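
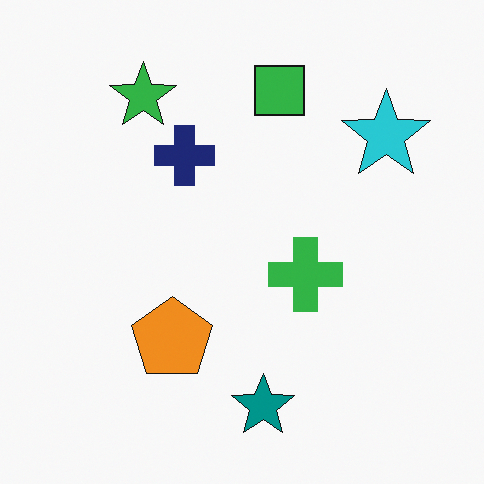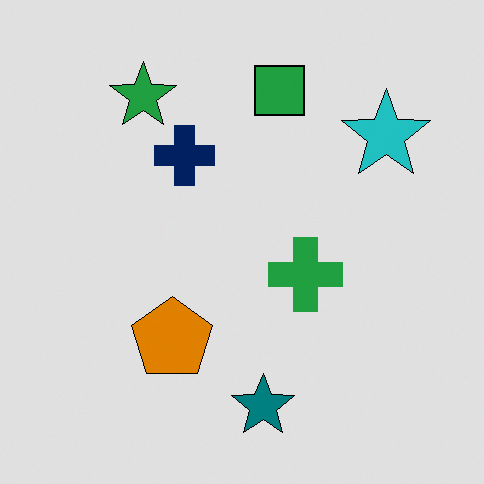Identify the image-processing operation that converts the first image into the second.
Moderately posterized.

Each flat color has snapped to a coarser quantized level — most visibly, the near-white background has dropped to a flat grey.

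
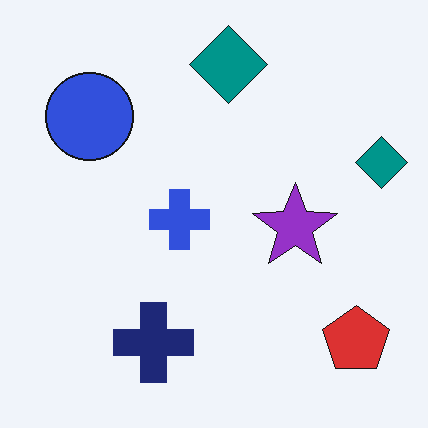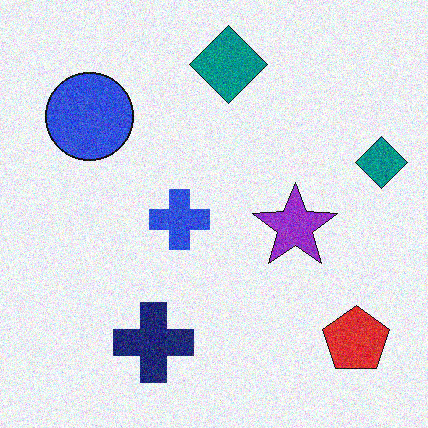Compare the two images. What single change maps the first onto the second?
Degraded with moderate additive noise.

Random speckle covers the whole image, including the flat background.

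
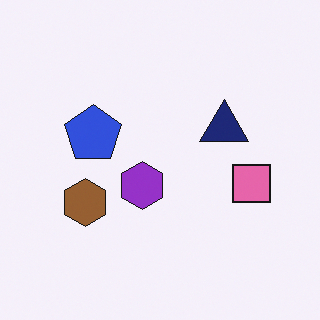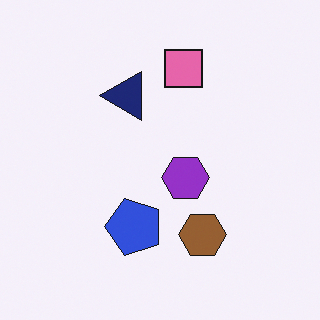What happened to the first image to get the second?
The transformation is: rotated 90° counter-clockwise.

The pink square sits in the right of the first image and the top of the second — consistent with a whole-image 90° counter-clockwise rotation.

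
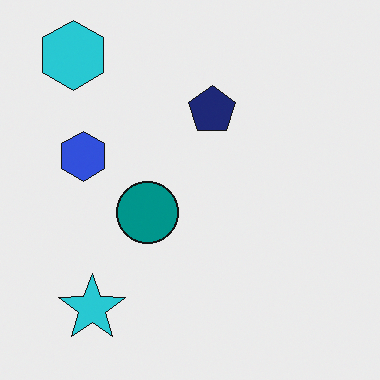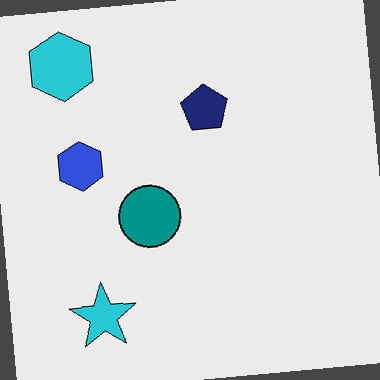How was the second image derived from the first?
The transformation is: rotated counter-clockwise by a slight angle.

Every shape is tilted by the same angle and the image corners show triangular fill wedges — a whole-image rotation by a non-right angle.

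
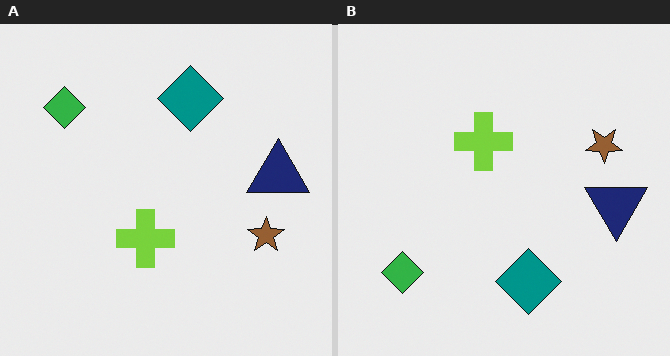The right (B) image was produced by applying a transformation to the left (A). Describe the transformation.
Flipped vertically (top ↔ bottom).

The teal diamond is in the top of the left (A) image and the bottom of the right (B) — shapes on opposite sides of the horizontal midline have swapped in a mirror flip.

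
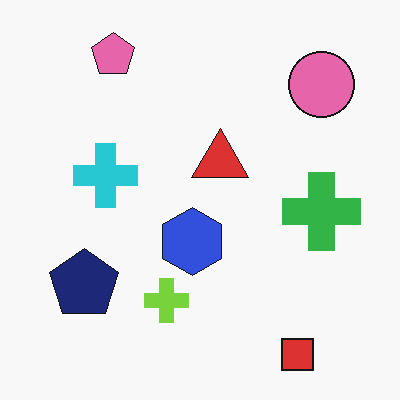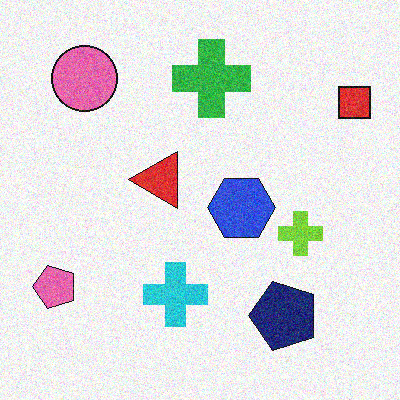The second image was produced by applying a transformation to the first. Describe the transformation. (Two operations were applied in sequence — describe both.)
This is the original image rotated 90° counter-clockwise, then degraded with moderate additive noise.

The red square sits in the bottom-right of the first image and the top-right of the second — consistent with a whole-image 90° counter-clockwise rotation. Random speckle covers the whole image, including the flat background.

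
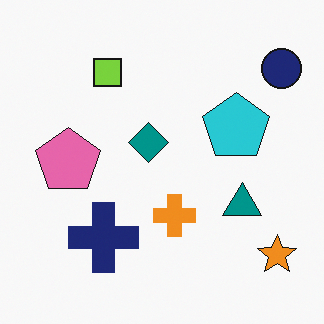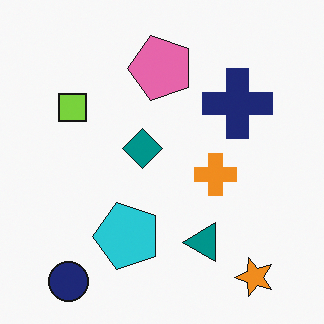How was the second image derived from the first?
This is the original image transposed (reflected across the top-left ↔ bottom-right diagonal).

Shapes have swapped their row and column positions — what was in the top-right is now in the bottom-left — a diagonal reflection.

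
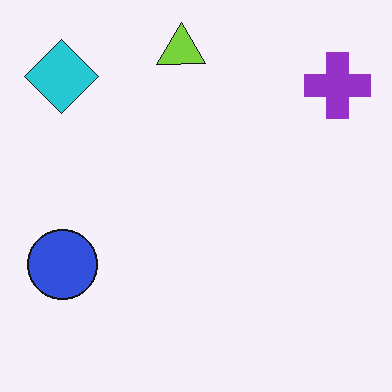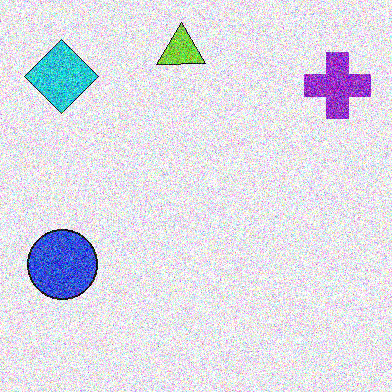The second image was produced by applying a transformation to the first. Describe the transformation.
The transformation is: degraded with a thick layer of grain.

Random speckle covers the whole image, including the flat background.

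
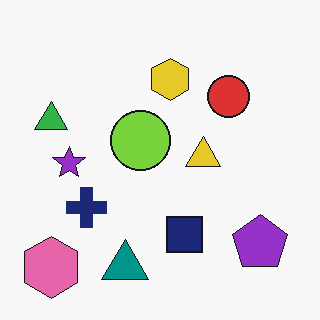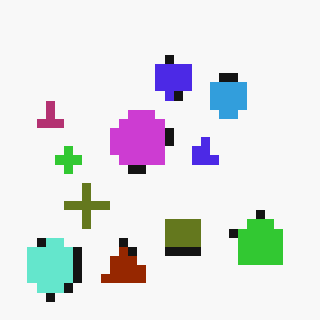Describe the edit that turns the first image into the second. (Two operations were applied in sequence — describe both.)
The transformation is: hue-shifted through roughly half the color wheel, then coarsely pixelated.

Every shape's color has rotated by the same amount around the hue wheel — a uniform hue shift. Shapes are reduced to large square blocks; fine edges and outlines are lost — a downscale-then-upscale (mosaic) effect.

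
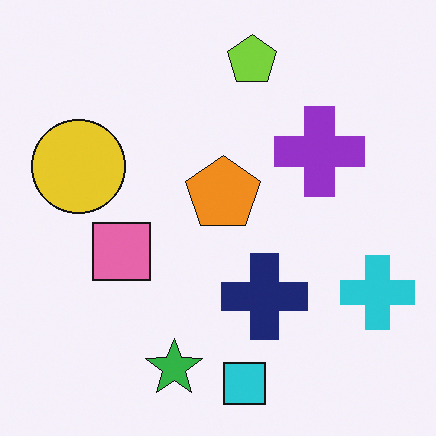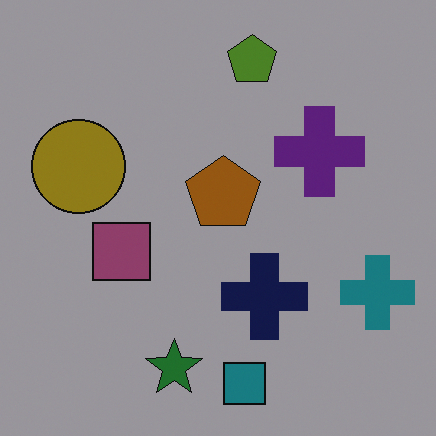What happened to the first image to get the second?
The second image is the first substantially darkened.

Every pixel — background and shapes alike — is uniformly darkened.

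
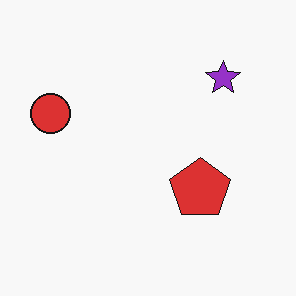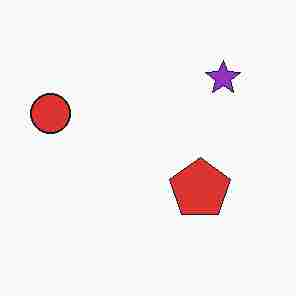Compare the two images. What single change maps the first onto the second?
It was degraded with heavy JPEG compression.

Blocky 8×8 compression artifacts appear around shape edges and the flat background shows ringing — characteristic JPEG degradation.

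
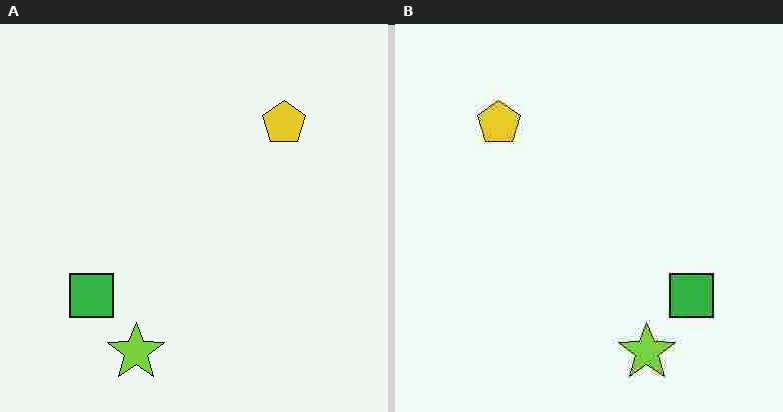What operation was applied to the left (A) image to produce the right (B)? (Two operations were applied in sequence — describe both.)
The image was flipped horizontally (left ↔ right), then heavily JPEG-compressed with obvious blocking artifacts.

The green square is in the bottom-left of the left (A) image and the bottom-right of the right (B) — shapes on opposite sides of the vertical midline have swapped in a mirror flip. Blocky 8×8 compression artifacts appear around shape edges and the flat background shows ringing — characteristic JPEG degradation.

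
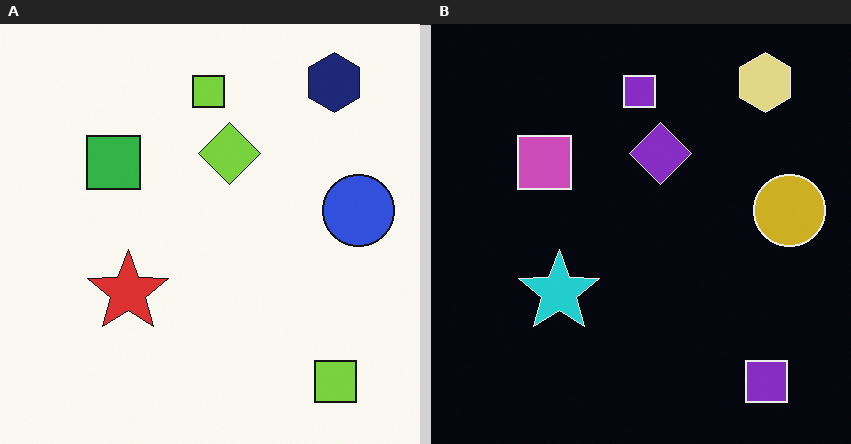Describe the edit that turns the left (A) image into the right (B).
The transformation is: color-inverted (negative).

The light background has become dark and every shape's color is its complement — a photographic negative.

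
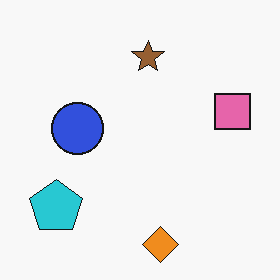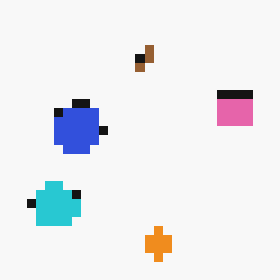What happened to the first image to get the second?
Coarsely pixelated.

Shapes are reduced to large square blocks; fine edges and outlines are lost — a downscale-then-upscale (mosaic) effect.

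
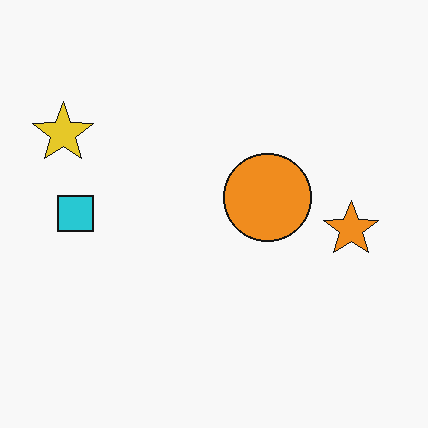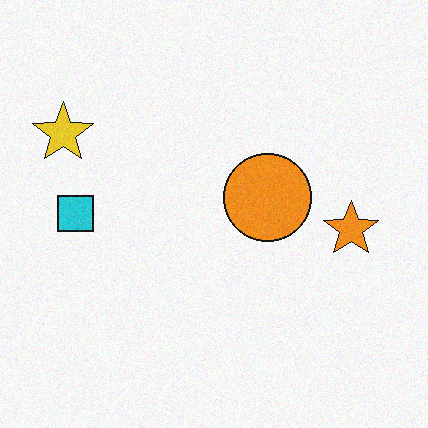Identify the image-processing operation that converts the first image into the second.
Degraded with a light layer of grain.

Random speckle covers the whole image, including the flat background.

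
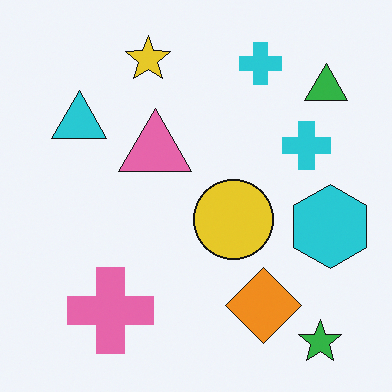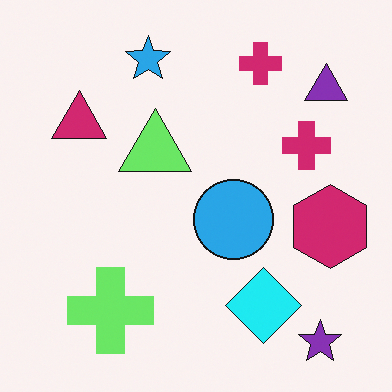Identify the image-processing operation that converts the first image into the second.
This is the original image hue-shifted by a moderate amount.

Every shape's color has rotated by the same amount around the hue wheel — a uniform hue shift.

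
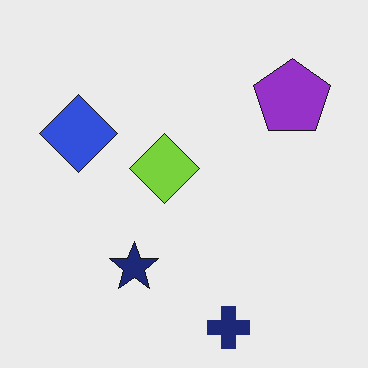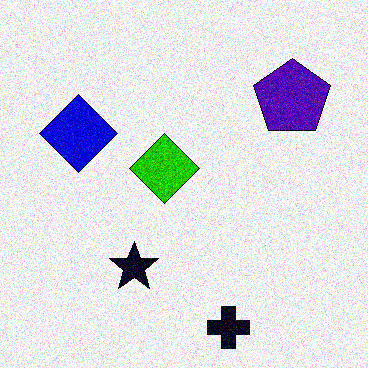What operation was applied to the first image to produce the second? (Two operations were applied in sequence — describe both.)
The second image is the first boosted in contrast, then degraded with heavy additive noise.

Tones are pushed away from mid-grey across the whole image — a global contrast change. Random speckle covers the whole image, including the flat background.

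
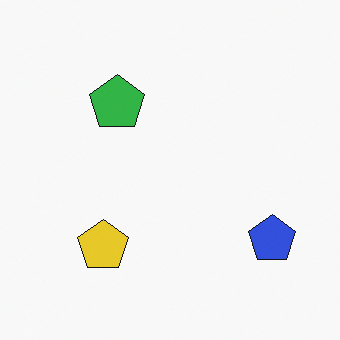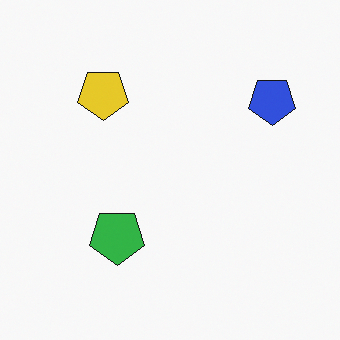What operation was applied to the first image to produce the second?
This is the original image flipped vertically (top ↔ bottom).

The yellow pentagon is in the bottom-left of the first image and the top-left of the second — shapes on opposite sides of the horizontal midline have swapped in a mirror flip.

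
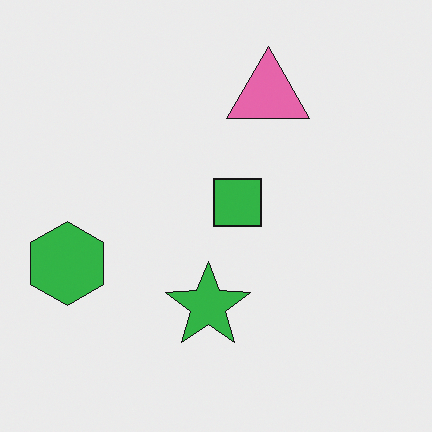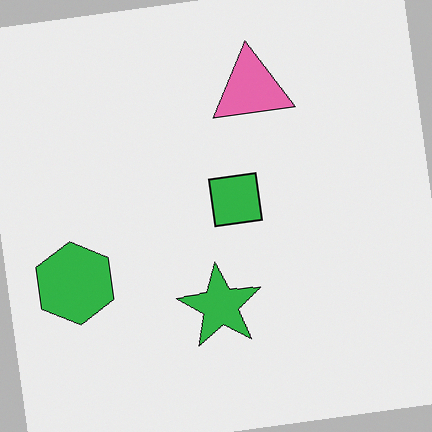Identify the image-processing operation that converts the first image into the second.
The transformation is: rotated counter-clockwise by a slight angle.

Every shape is tilted by the same angle and the image corners show triangular fill wedges — a whole-image rotation by a non-right angle.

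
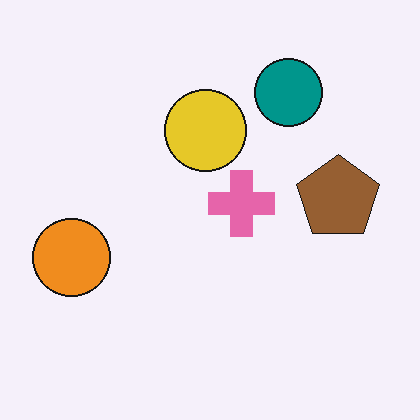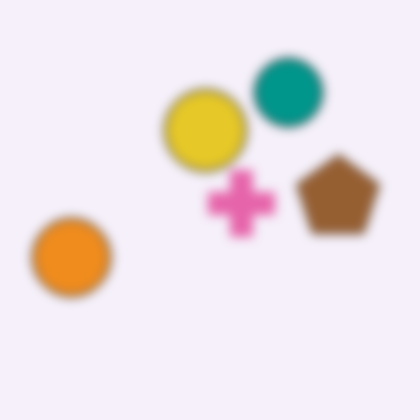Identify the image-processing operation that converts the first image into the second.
Heavily blurred.

Shape edges and outlines are uniformly softened across the whole image.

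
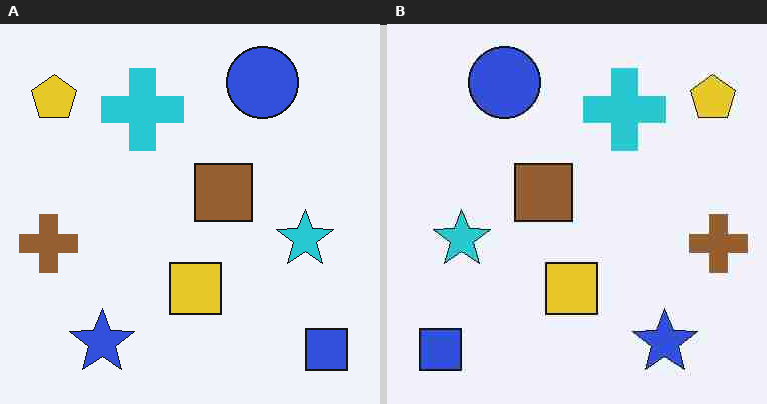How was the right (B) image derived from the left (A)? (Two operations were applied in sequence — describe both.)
The image was flipped horizontally (left ↔ right), then heavily JPEG-compressed with obvious blocking artifacts.

The brown cross is in the left of the left (A) image and the right of the right (B) — shapes on opposite sides of the vertical midline have swapped in a mirror flip. Blocky 8×8 compression artifacts appear around shape edges and the flat background shows ringing — characteristic JPEG degradation.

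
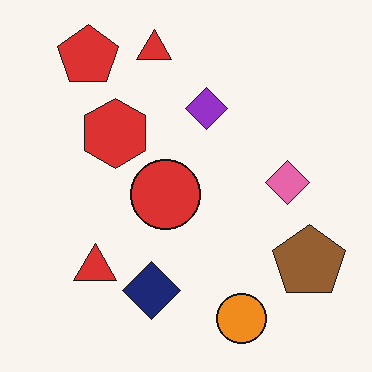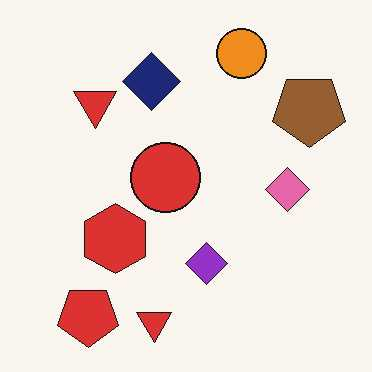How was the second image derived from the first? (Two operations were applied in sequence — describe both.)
This is the original image flipped vertically (top ↔ bottom), then given moderate JPEG compression.

The orange circle is in the bottom of the first image and the top of the second — shapes on opposite sides of the horizontal midline have swapped in a mirror flip. Blocky 8×8 compression artifacts appear around shape edges and the flat background shows ringing — characteristic JPEG degradation.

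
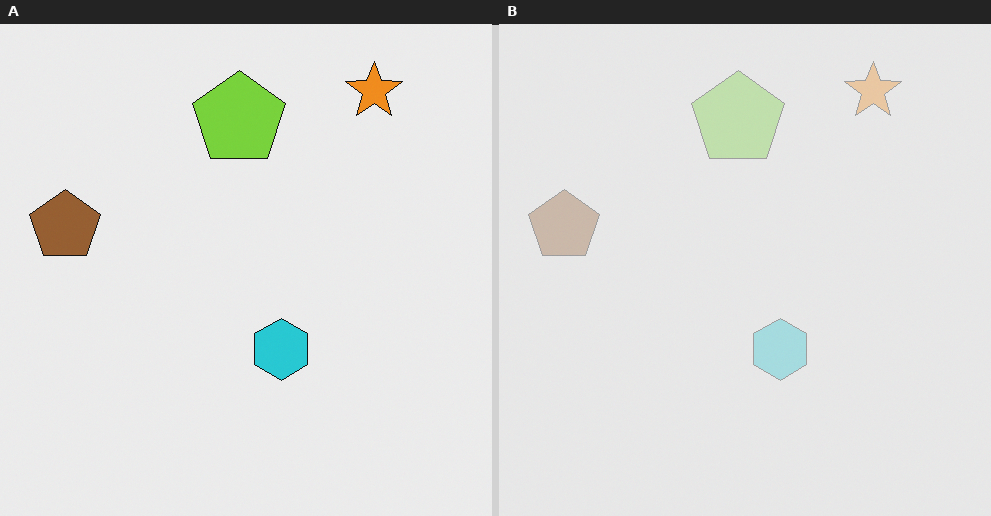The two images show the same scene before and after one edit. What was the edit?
The transformation is: washed out (contrast reduced).

Tones are pushed toward mid-grey across the whole image — a global contrast change.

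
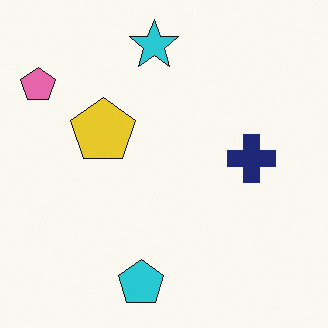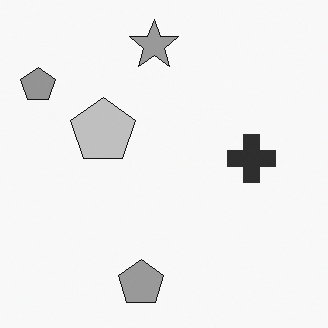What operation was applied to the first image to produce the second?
The transformation is: converted to grayscale.

All color is removed — every shape is now a shade of grey.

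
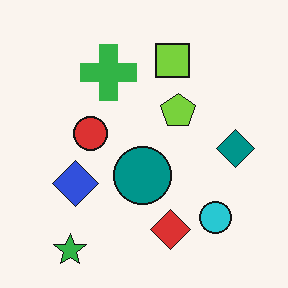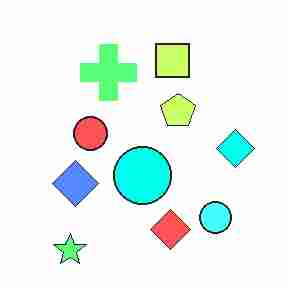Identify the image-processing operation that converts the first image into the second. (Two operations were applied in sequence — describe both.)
The transformation is: brightened a lot, then degraded with heavy JPEG compression.

Every pixel — background and shapes alike — is uniformly brightened. Blocky 8×8 compression artifacts appear around shape edges and the flat background shows ringing — characteristic JPEG degradation.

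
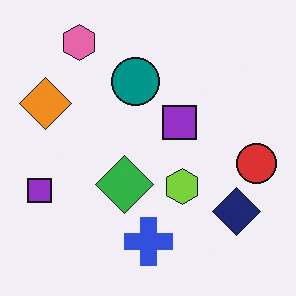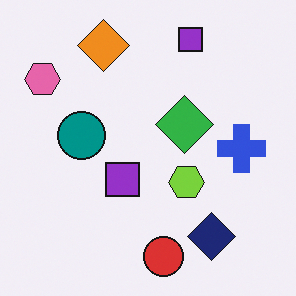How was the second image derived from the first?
Transposed (reflected across the top-left ↔ bottom-right diagonal).

Shapes have swapped their row and column positions — what was in the top-right is now in the bottom-left — a diagonal reflection.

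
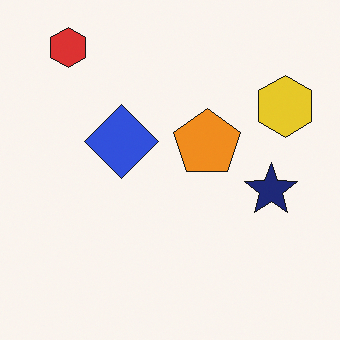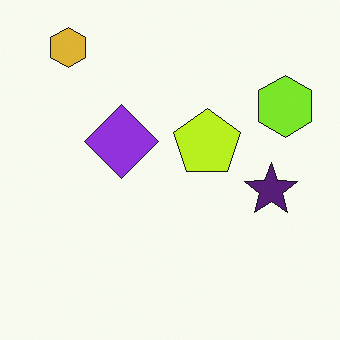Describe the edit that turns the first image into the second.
It was hue-shifted slightly.

Every shape's color has rotated by the same amount around the hue wheel — a uniform hue shift.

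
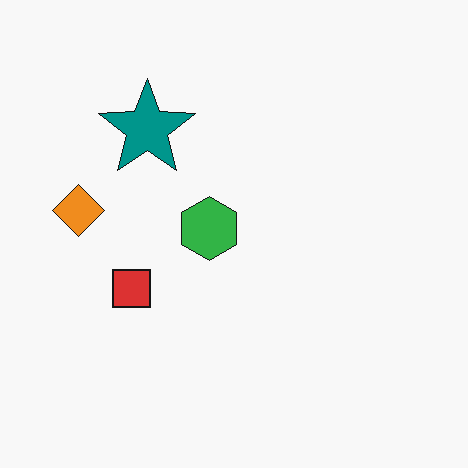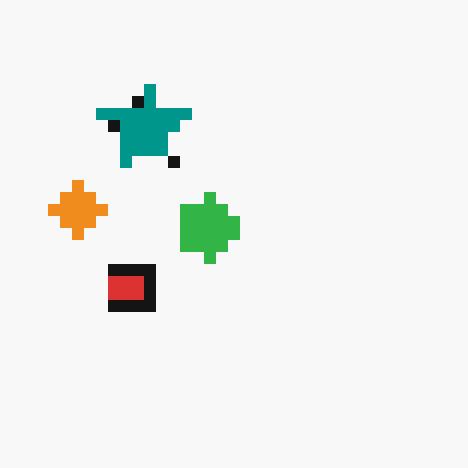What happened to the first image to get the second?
The transformation is: coarsely pixelated.

Shapes are reduced to large square blocks; fine edges and outlines are lost — a downscale-then-upscale (mosaic) effect.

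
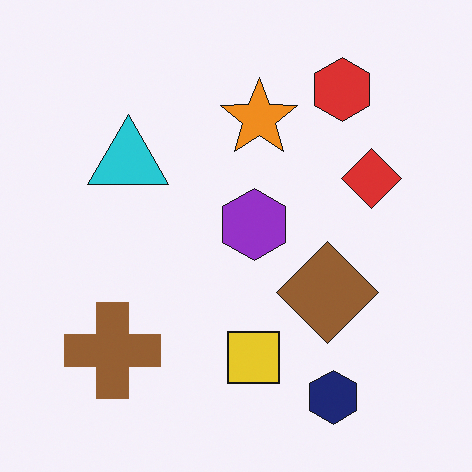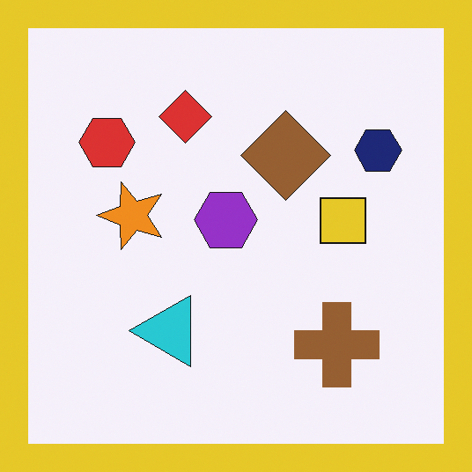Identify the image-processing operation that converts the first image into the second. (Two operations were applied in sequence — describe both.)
This is the original image rotated 90° counter-clockwise, then framed with a yellow border.

The navy hexagon sits in the bottom-right of the first image and the top-right of the second — consistent with a whole-image 90° counter-clockwise rotation. A solid yellow frame runs around the edge of the second image, with the content slightly shrunk inside it.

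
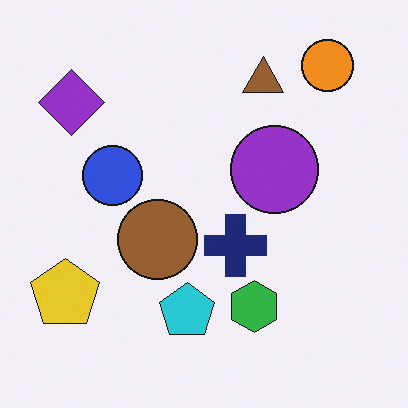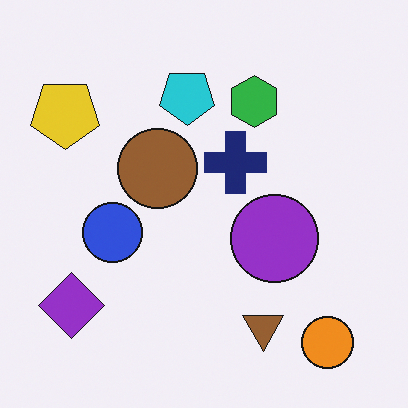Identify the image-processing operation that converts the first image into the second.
The transformation is: flipped vertically (top ↔ bottom).

The orange circle is in the top-right of the first image and the bottom-right of the second — shapes on opposite sides of the horizontal midline have swapped in a mirror flip.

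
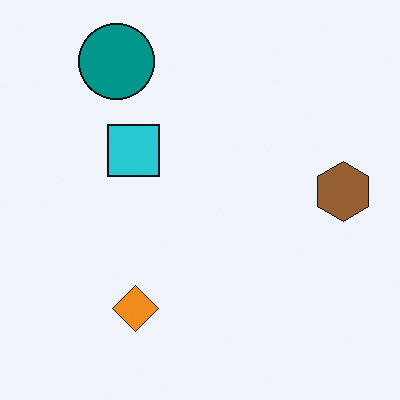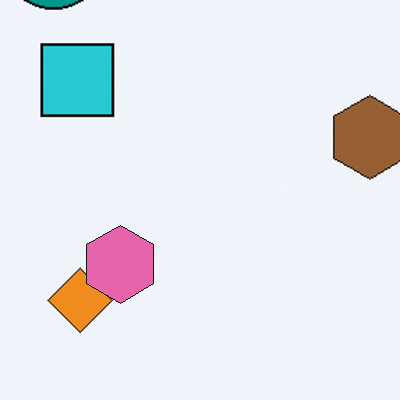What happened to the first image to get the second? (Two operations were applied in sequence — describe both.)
This is the original image cropped slightly and scaled back up, then overlaid with an additional pink hexagon.

The visible shapes are larger and the field of view is narrower; shapes near the original edges may be partly or wholly outside the frame — a crop-and-rescale. A pink hexagon appears in the second image that is absent from the first.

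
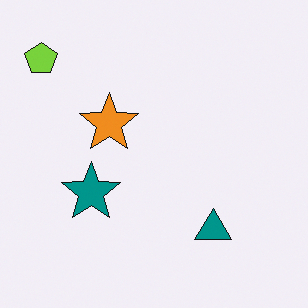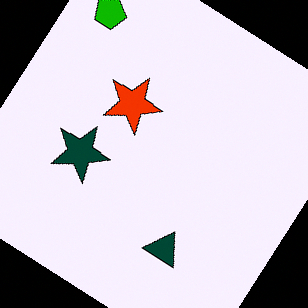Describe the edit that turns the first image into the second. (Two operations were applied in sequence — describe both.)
Boosted in contrast, then rotated clockwise by a large amount — several tens of degrees.

Tones are pushed away from mid-grey across the whole image — a global contrast change. Every shape is tilted by the same angle and the image corners show triangular fill wedges — a whole-image rotation by a non-right angle.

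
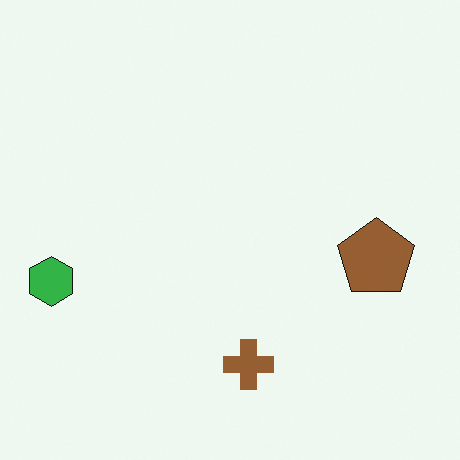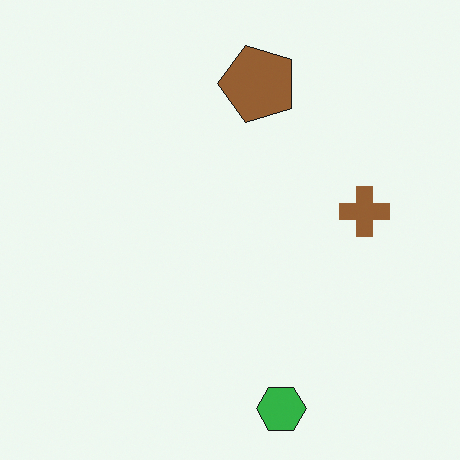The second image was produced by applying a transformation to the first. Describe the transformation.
The transformation is: rotated 90° counter-clockwise.

The green hexagon sits in the left of the first image and the bottom of the second — consistent with a whole-image 90° counter-clockwise rotation.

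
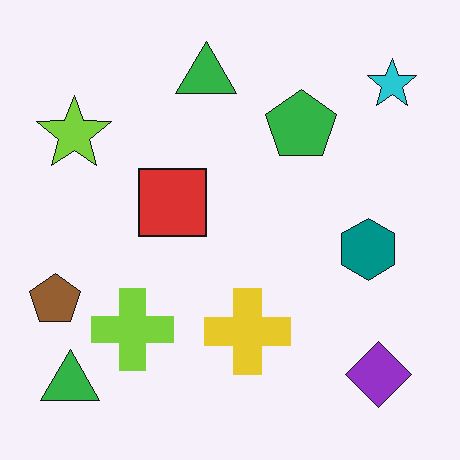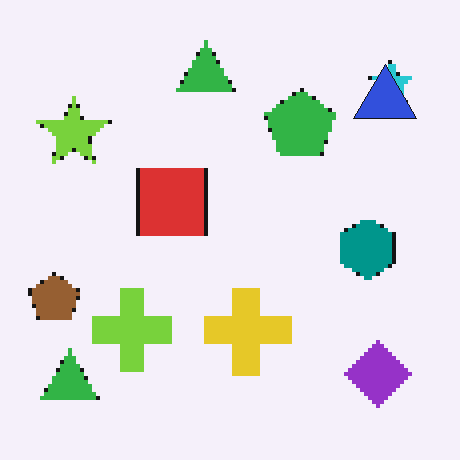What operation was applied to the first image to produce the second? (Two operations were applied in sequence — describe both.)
The second image is the first lightly pixelated (a mild mosaic effect), then overlaid with an additional blue triangle.

Shapes are reduced to large square blocks; fine edges and outlines are lost — a downscale-then-upscale (mosaic) effect. A blue triangle appears in the second image that is absent from the first.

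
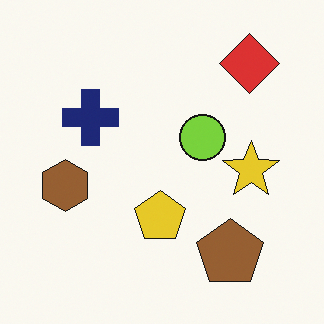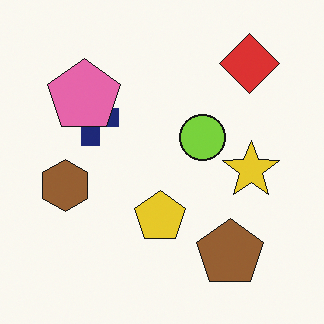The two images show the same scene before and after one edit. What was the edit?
The image was overlaid with an additional pink pentagon.

A pink pentagon appears in the second image that is absent from the first.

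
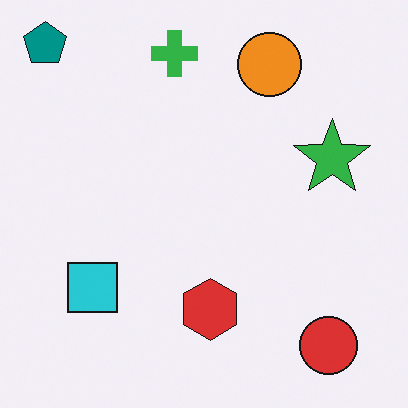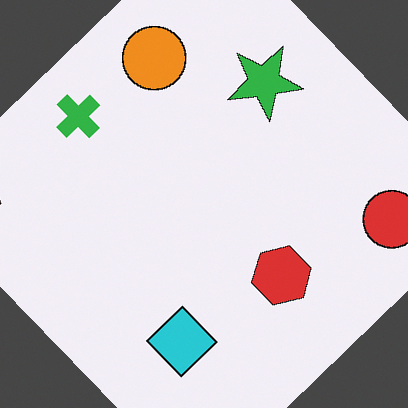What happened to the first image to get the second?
This is the original image rotated counter-clockwise by a large amount — several tens of degrees.

Every shape is tilted by the same angle and the image corners show triangular fill wedges — a whole-image rotation by a non-right angle.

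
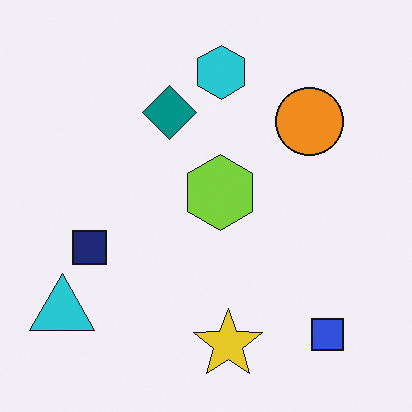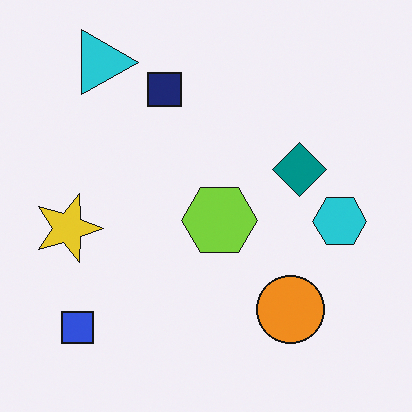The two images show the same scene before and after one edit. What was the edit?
The image was rotated 90° clockwise.

The cyan triangle sits in the bottom-left of the first image and the top-left of the second — consistent with a whole-image 90° clockwise rotation.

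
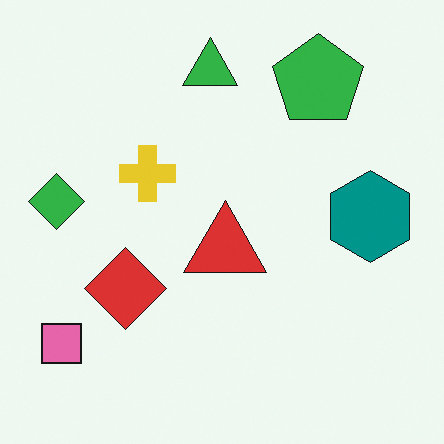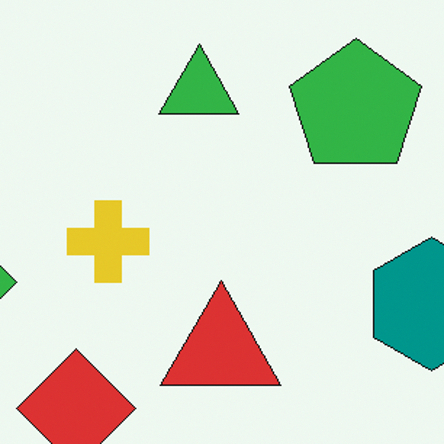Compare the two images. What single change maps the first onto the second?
The image was cropped to a modestly smaller region and rescaled.

The visible shapes are larger and the field of view is narrower; shapes near the original edges may be partly or wholly outside the frame — a crop-and-rescale.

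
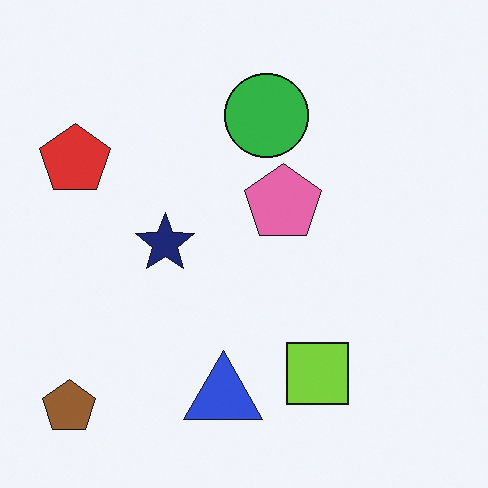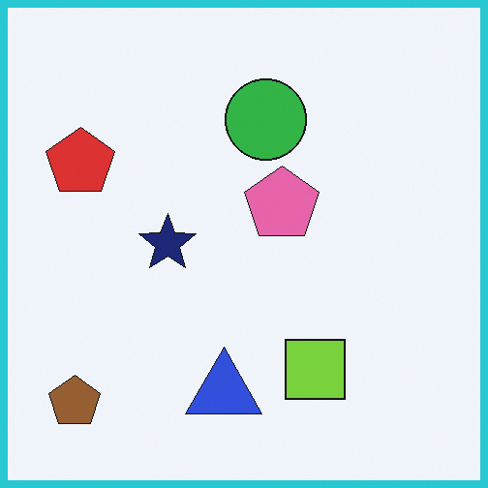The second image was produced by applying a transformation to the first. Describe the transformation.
The second image is the first framed with a cyan border.

A solid cyan frame runs around the edge of the second image, with the content slightly shrunk inside it.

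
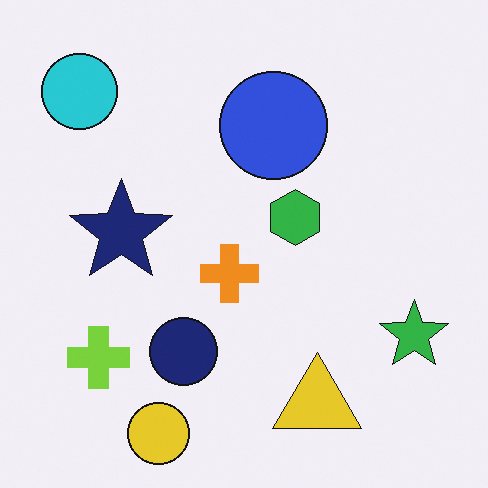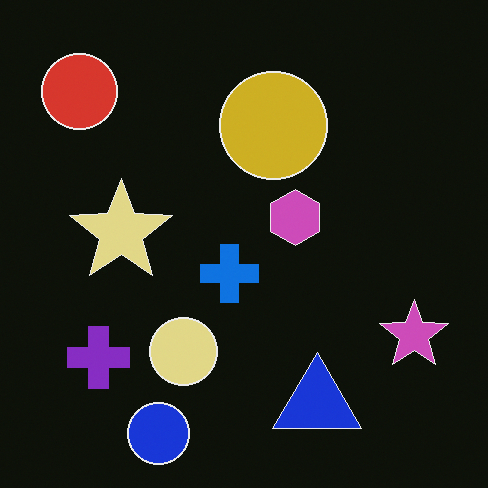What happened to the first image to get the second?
The second image is the first color-inverted (negative).

The light background has become dark and every shape's color is its complement — a photographic negative.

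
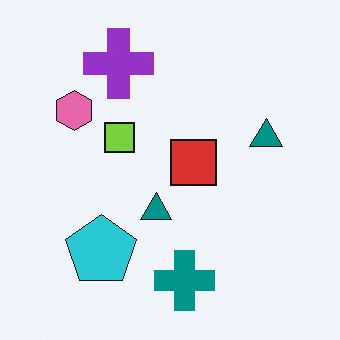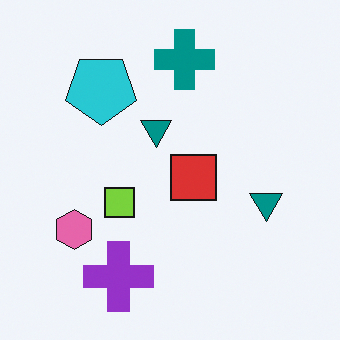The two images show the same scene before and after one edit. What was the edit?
Flipped vertically (top ↔ bottom).

The teal cross is in the bottom of the first image and the top of the second — shapes on opposite sides of the horizontal midline have swapped in a mirror flip.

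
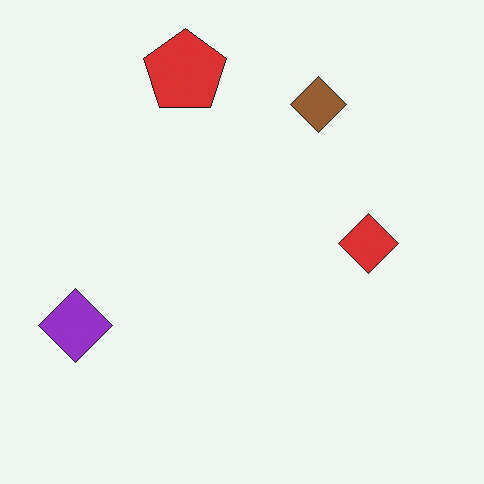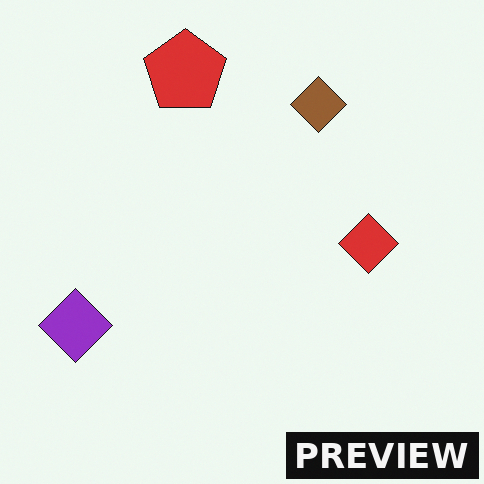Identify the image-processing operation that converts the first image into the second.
The image was watermarked with the text "PREVIEW" in the lower-right corner.

A dark label reading "PREVIEW" appears in the lower-right corner.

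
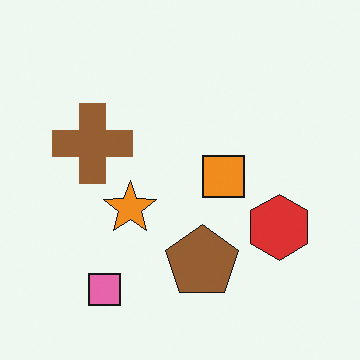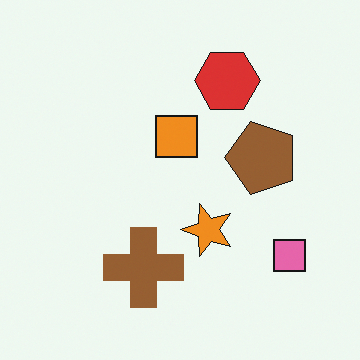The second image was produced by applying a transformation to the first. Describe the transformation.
Rotated 90° counter-clockwise.

The pink square sits in the bottom-left of the first image and the bottom-right of the second — consistent with a whole-image 90° counter-clockwise rotation.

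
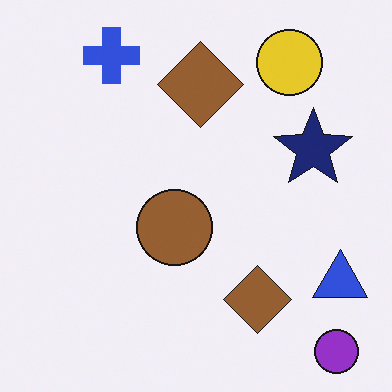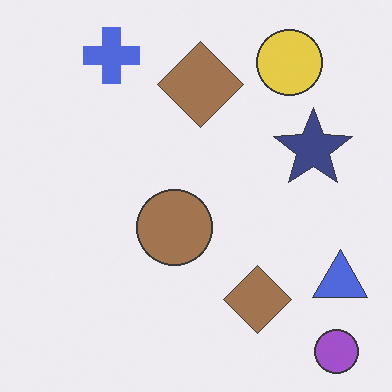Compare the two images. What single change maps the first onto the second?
It was given slightly reduced contrast.

Tones are pushed toward mid-grey across the whole image — a global contrast change.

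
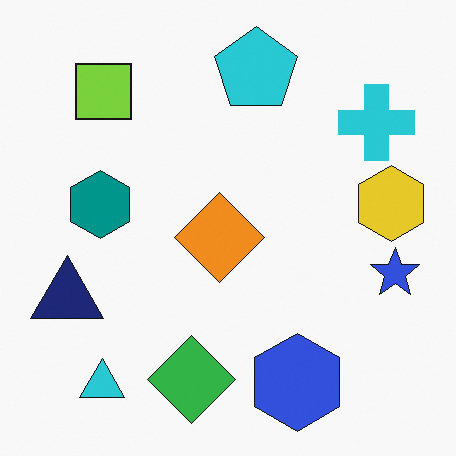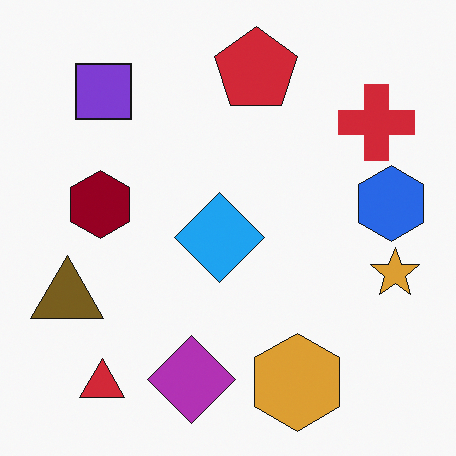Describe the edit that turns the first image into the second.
This is the original image hue-shifted through roughly half the color wheel.

Every shape's color has rotated by the same amount around the hue wheel — a uniform hue shift.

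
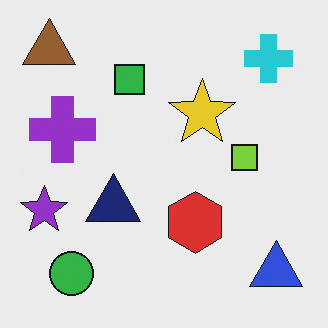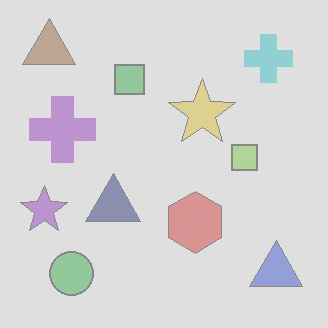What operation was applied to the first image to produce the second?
The transformation is: washed out (contrast reduced).

Tones are pushed toward mid-grey across the whole image — a global contrast change.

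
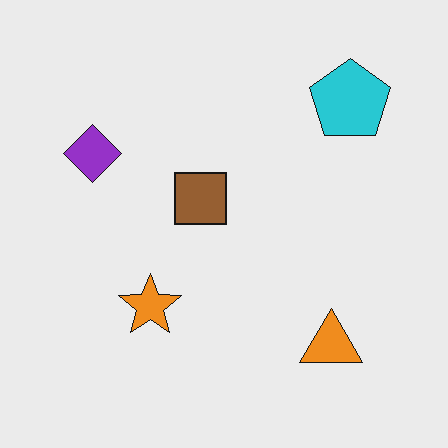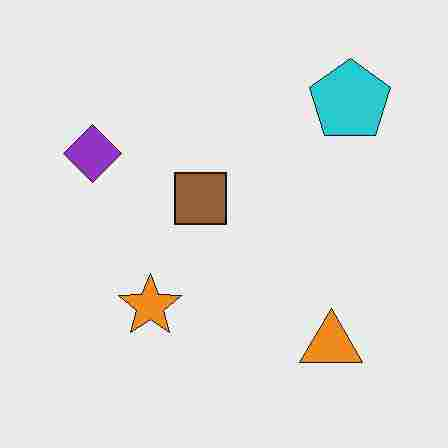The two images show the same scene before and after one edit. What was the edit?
It was heavily JPEG-compressed with obvious blocking artifacts.

Blocky 8×8 compression artifacts appear around shape edges and the flat background shows ringing — characteristic JPEG degradation.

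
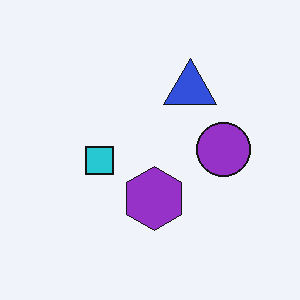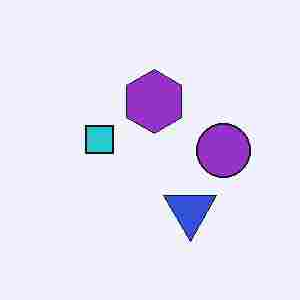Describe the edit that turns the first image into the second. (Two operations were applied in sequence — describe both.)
The second image is the first degraded with heavy JPEG compression, then flipped vertically (top ↔ bottom).

Blocky 8×8 compression artifacts appear around shape edges and the flat background shows ringing — characteristic JPEG degradation. The blue triangle is in the top of the first image and the bottom of the second — shapes on opposite sides of the horizontal midline have swapped in a mirror flip.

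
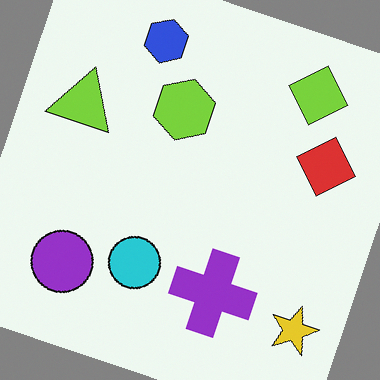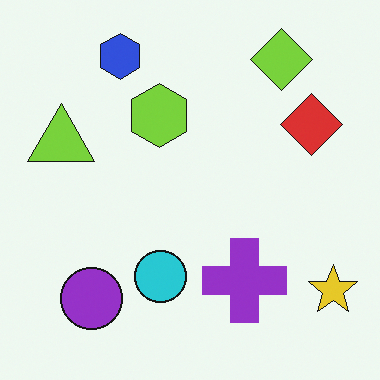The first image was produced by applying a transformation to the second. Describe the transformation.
Rotated clockwise by a clearly visible amount.

Every shape is tilted by the same angle and the image corners show triangular fill wedges — a whole-image rotation by a non-right angle.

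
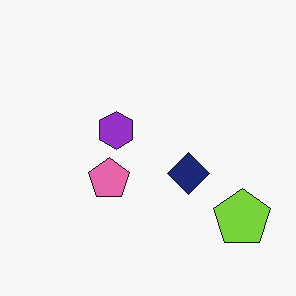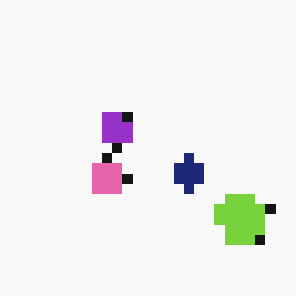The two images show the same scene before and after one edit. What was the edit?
The transformation is: coarsely pixelated.

Shapes are reduced to large square blocks; fine edges and outlines are lost — a downscale-then-upscale (mosaic) effect.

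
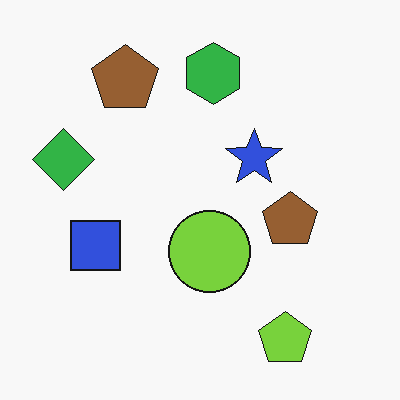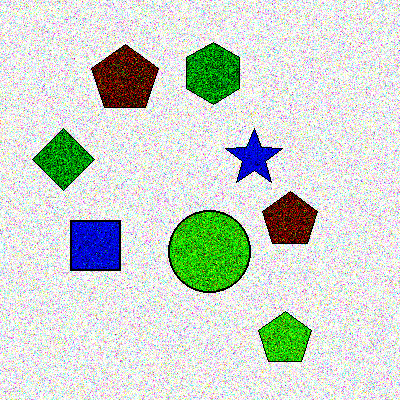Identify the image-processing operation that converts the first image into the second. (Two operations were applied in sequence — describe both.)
The transformation is: degraded with heavy additive noise, then boosted in contrast.

Random speckle covers the whole image, including the flat background. Tones are pushed away from mid-grey across the whole image — a global contrast change.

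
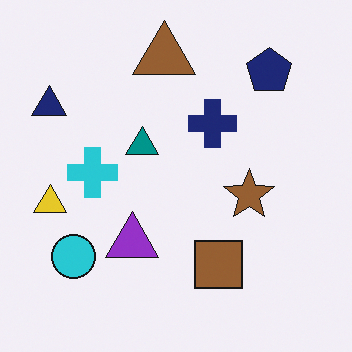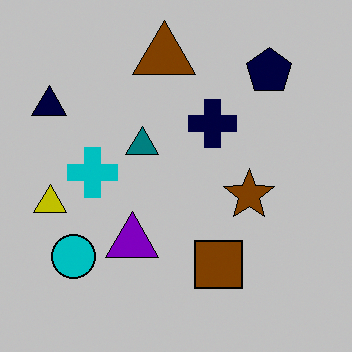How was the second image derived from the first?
Aggressively posterized.

Each flat color has snapped to a coarser quantized level — most visibly, the near-white background has dropped to a flat grey.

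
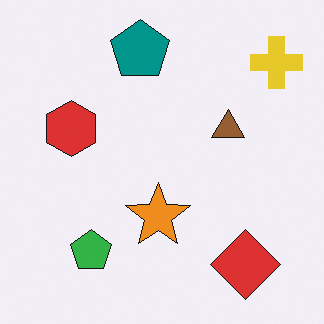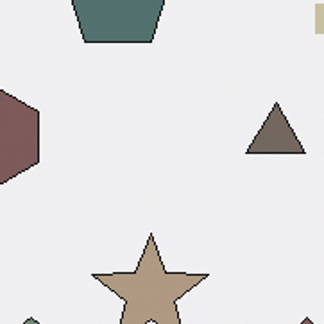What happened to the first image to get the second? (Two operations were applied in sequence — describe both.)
The image was cropped tightly and scaled back up, then heavily desaturated.

The visible shapes are larger and the field of view is narrower; shapes near the original edges may be partly or wholly outside the frame — a crop-and-rescale. All colors are more muted and greyish — a global saturation change.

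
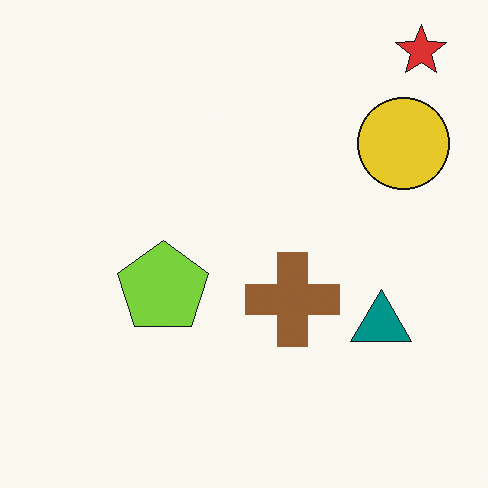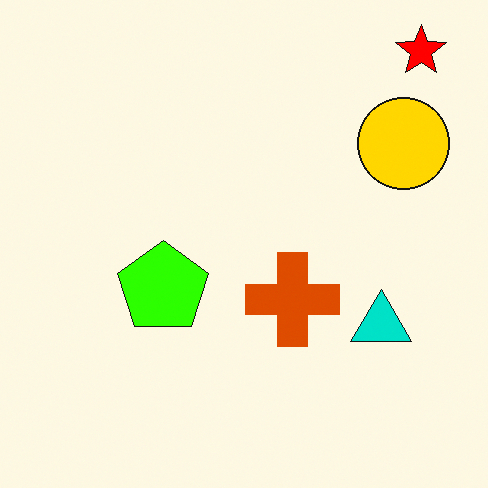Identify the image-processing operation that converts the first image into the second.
It was made much more vivid (saturation change).

All colors are more vivid — a global saturation change.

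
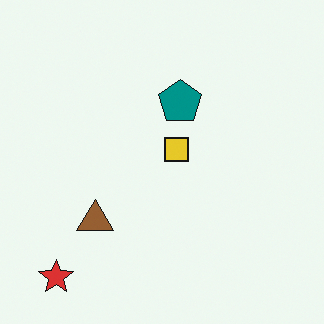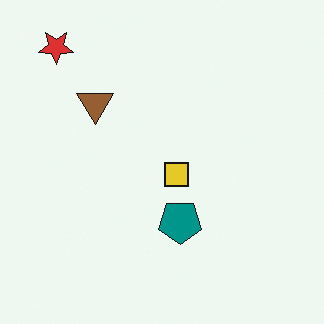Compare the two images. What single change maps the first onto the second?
Flipped vertically (top ↔ bottom).

The red star is in the bottom-left of the first image and the top-left of the second — shapes on opposite sides of the horizontal midline have swapped in a mirror flip.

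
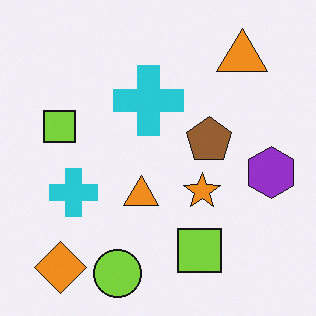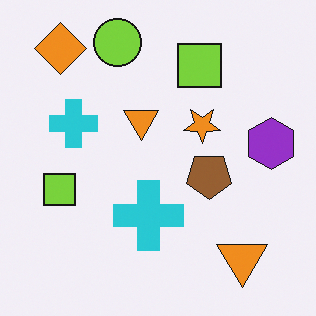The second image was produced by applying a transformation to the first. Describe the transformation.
The image was flipped vertically (top ↔ bottom).

The lime circle is in the bottom of the first image and the top of the second — shapes on opposite sides of the horizontal midline have swapped in a mirror flip.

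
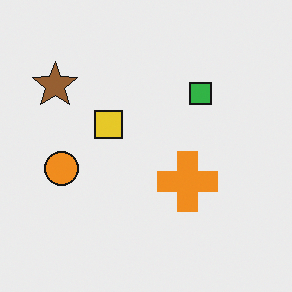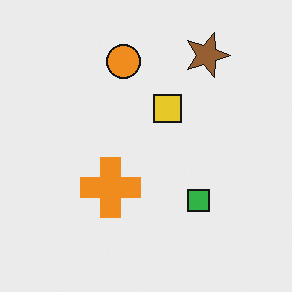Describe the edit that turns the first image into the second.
This is the original image rotated 90° clockwise.

The brown star sits in the top-left of the first image and the top-right of the second — consistent with a whole-image 90° clockwise rotation.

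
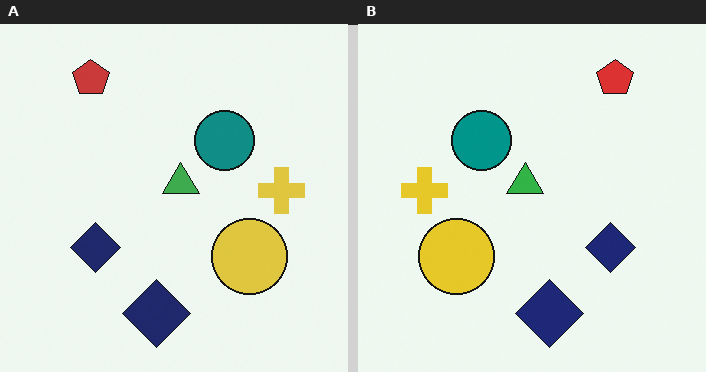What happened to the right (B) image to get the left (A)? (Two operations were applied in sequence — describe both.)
It was slightly desaturated, then flipped horizontally (left ↔ right).

All colors are more muted and greyish — a global saturation change. The yellow cross is in the left of the right (B) image and the right of the left (A) — shapes on opposite sides of the vertical midline have swapped in a mirror flip.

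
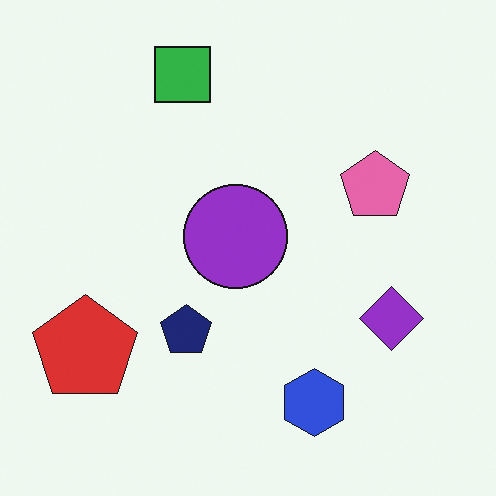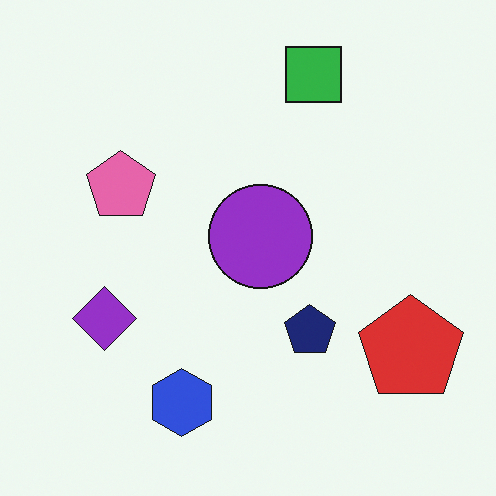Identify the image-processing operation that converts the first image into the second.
The second image is the first flipped horizontally (left ↔ right).

The red pentagon is in the bottom-left of the first image and the bottom-right of the second — shapes on opposite sides of the vertical midline have swapped in a mirror flip.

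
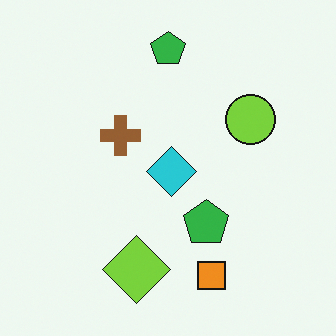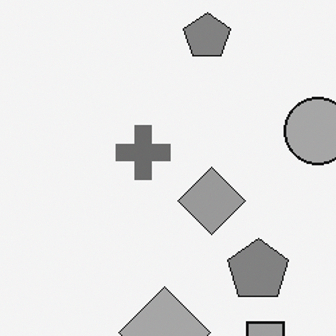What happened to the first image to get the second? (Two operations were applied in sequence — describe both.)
Cropped slightly and scaled back up, then converted to grayscale.

The visible shapes are larger and the field of view is narrower; shapes near the original edges may be partly or wholly outside the frame — a crop-and-rescale. All color is removed — every shape is now a shade of grey.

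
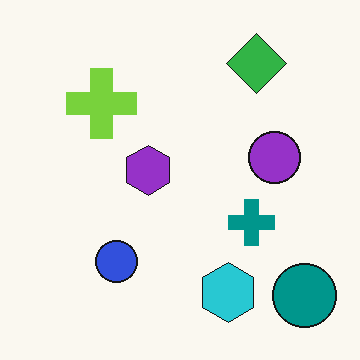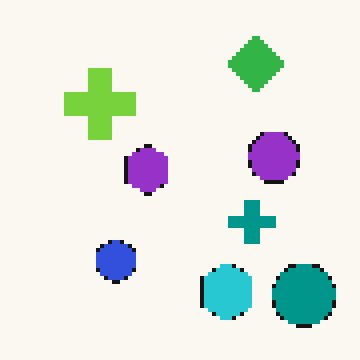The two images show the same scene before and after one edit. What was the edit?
Lightly pixelated (a mild mosaic effect).

Shapes are reduced to large square blocks; fine edges and outlines are lost — a downscale-then-upscale (mosaic) effect.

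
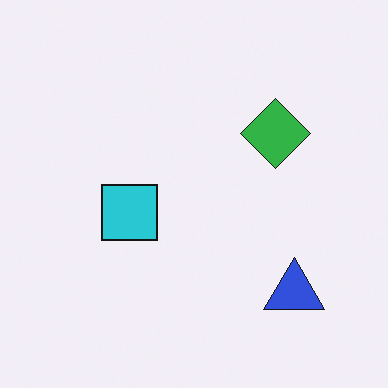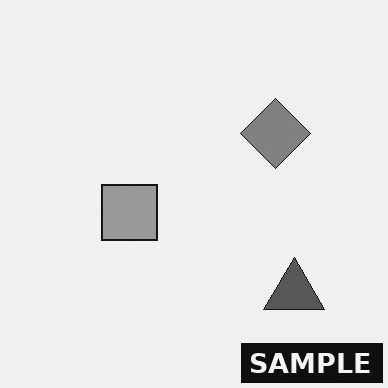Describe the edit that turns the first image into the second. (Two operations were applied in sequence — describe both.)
This is the original image converted to grayscale, then watermarked with the text "SAMPLE" in the lower-right corner.

All color is removed — every shape is now a shade of grey. A dark label reading "SAMPLE" appears in the lower-right corner.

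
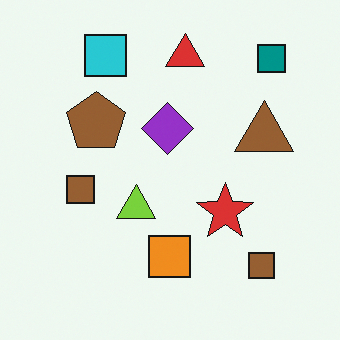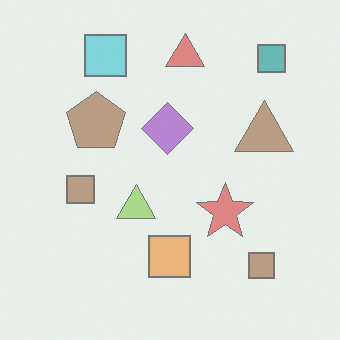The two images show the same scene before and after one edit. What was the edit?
It was washed out (contrast reduced).

Tones are pushed toward mid-grey across the whole image — a global contrast change.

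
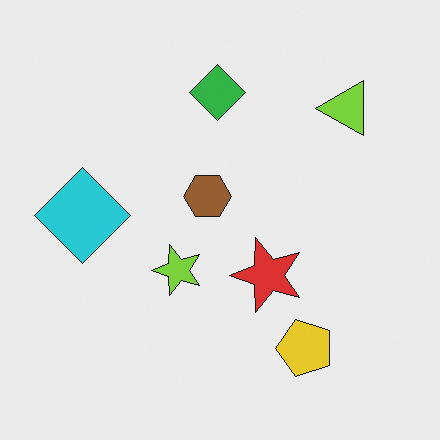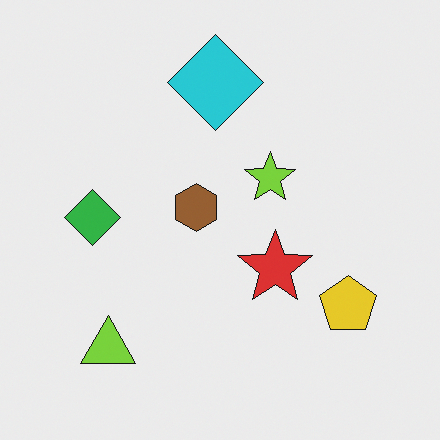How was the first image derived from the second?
The first image is the second transposed (reflected across the top-left ↔ bottom-right diagonal).

Shapes have swapped their row and column positions — what was in the top-right is now in the bottom-left — a diagonal reflection.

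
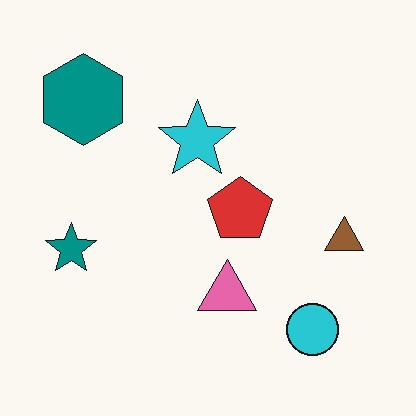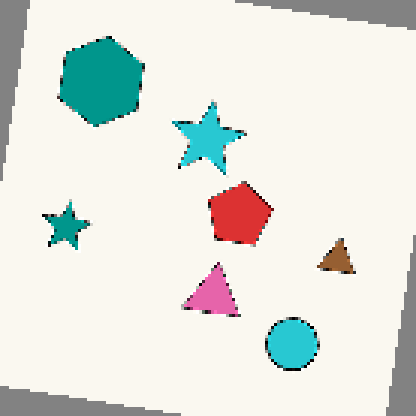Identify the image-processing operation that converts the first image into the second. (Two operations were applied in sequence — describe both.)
This is the original image rotated clockwise by a slight angle, then mildly pixelated.

Every shape is tilted by the same angle and the image corners show triangular fill wedges — a whole-image rotation by a non-right angle. Shapes are reduced to large square blocks; fine edges and outlines are lost — a downscale-then-upscale (mosaic) effect.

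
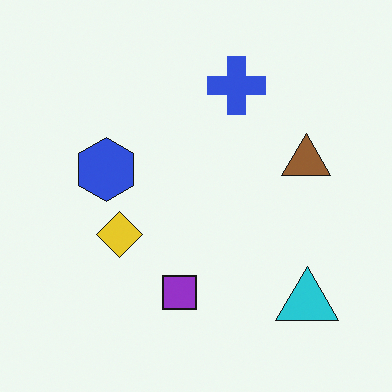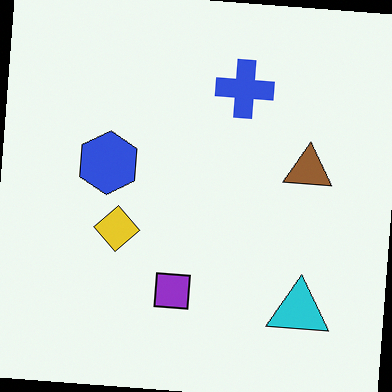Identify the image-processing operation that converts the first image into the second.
The transformation is: rotated clockwise by a slight angle.

Every shape is tilted by the same angle and the image corners show triangular fill wedges — a whole-image rotation by a non-right angle.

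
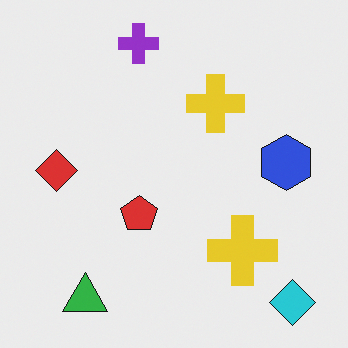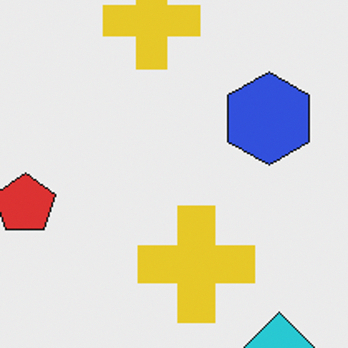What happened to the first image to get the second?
The transformation is: cropped tightly and scaled back up.

The visible shapes are larger and the field of view is narrower; shapes near the original edges may be partly or wholly outside the frame — a crop-and-rescale.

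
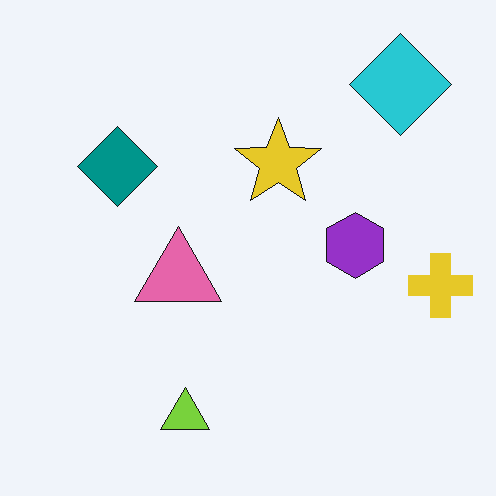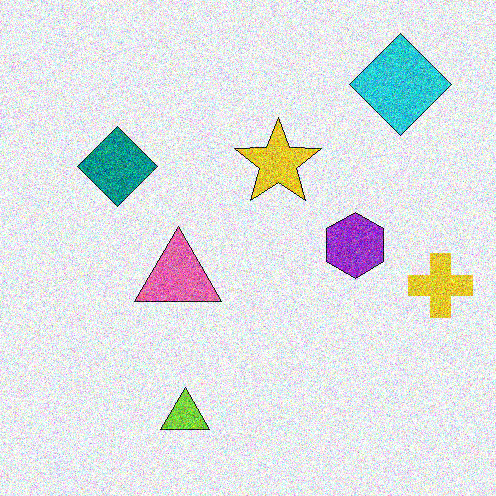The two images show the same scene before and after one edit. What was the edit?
The transformation is: degraded with a thick layer of grain.

Random speckle covers the whole image, including the flat background.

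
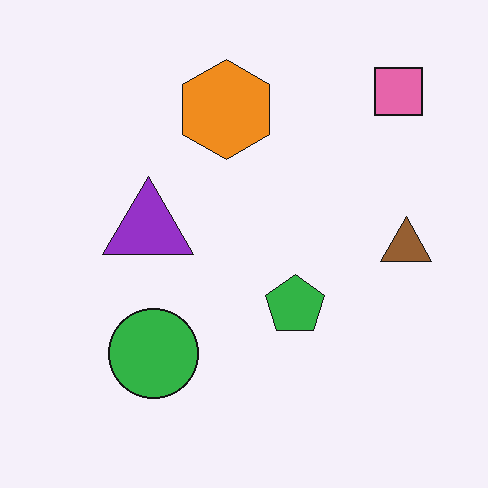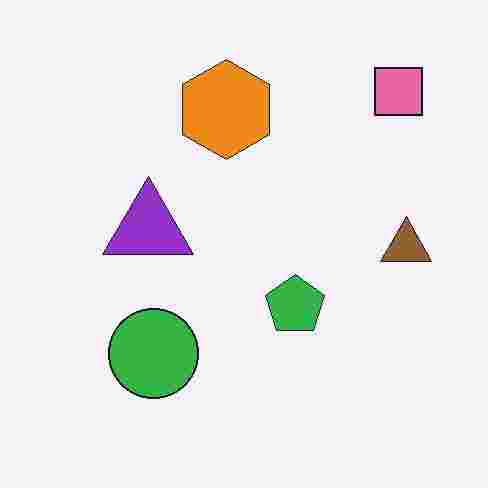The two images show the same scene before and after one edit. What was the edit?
The second image is the first heavily JPEG-compressed with obvious blocking artifacts.

Blocky 8×8 compression artifacts appear around shape edges and the flat background shows ringing — characteristic JPEG degradation.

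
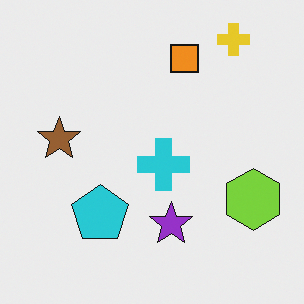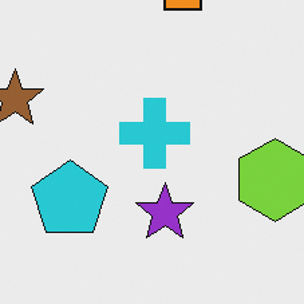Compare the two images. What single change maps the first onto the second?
It was cropped slightly and scaled back up.

The visible shapes are larger and the field of view is narrower; shapes near the original edges may be partly or wholly outside the frame — a crop-and-rescale.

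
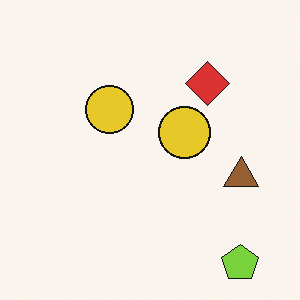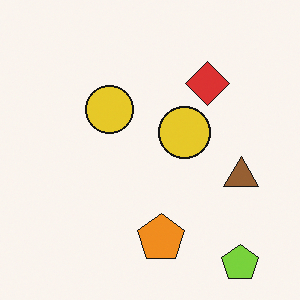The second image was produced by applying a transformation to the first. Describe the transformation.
Overlaid with an additional orange pentagon.

An orange pentagon appears in the second image that is absent from the first.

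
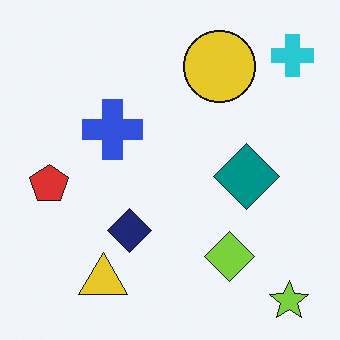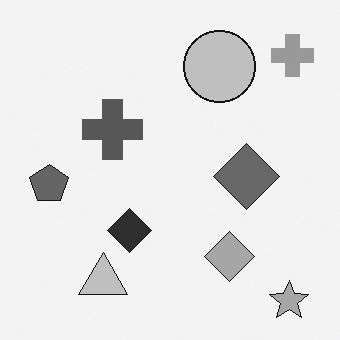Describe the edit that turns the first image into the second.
The transformation is: converted to grayscale.

All color is removed — every shape is now a shade of grey.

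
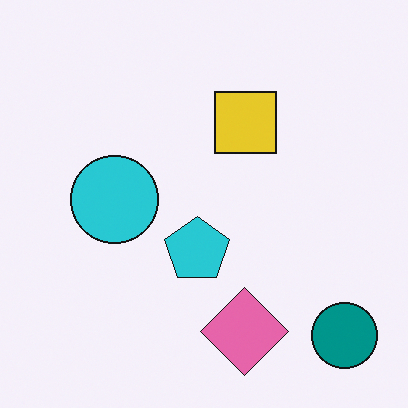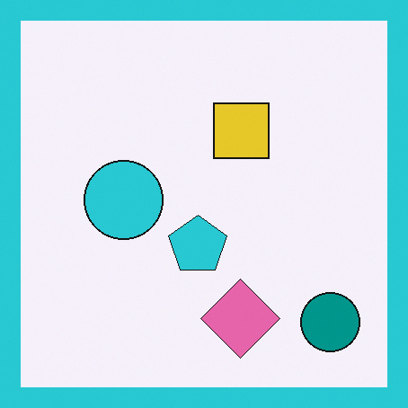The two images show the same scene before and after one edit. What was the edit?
The image was framed with a cyan border.

A solid cyan frame runs around the edge of the second image, with the content slightly shrunk inside it.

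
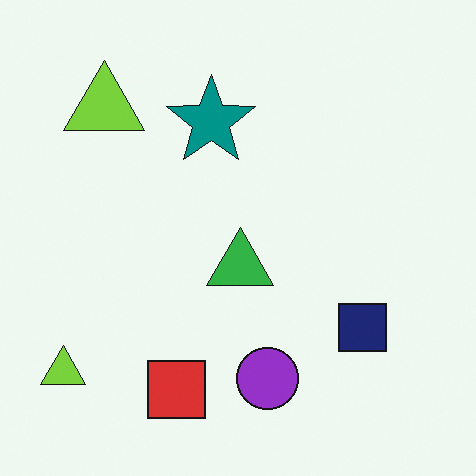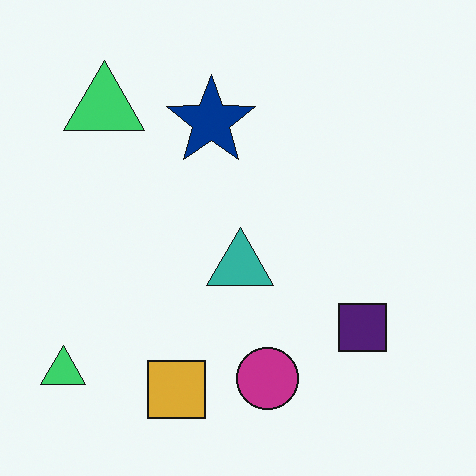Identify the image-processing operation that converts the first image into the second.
Hue-shifted by a small amount.

Every shape's color has rotated by the same amount around the hue wheel — a uniform hue shift.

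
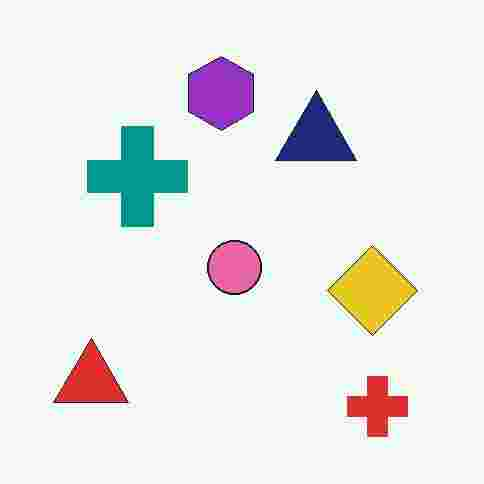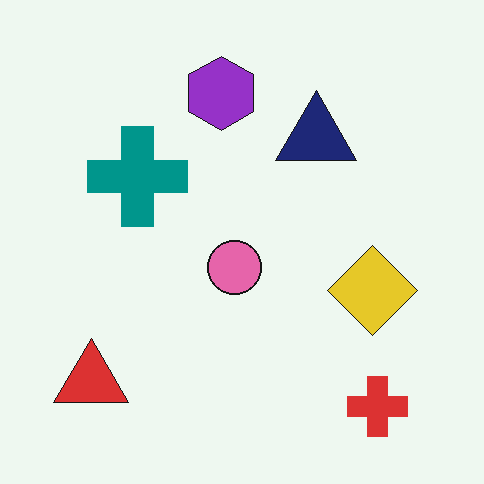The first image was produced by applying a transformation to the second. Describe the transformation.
The transformation is: heavily JPEG-compressed with obvious blocking artifacts.

Blocky 8×8 compression artifacts appear around shape edges and the flat background shows ringing — characteristic JPEG degradation.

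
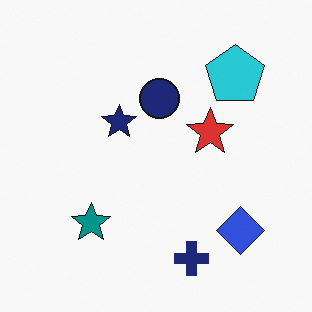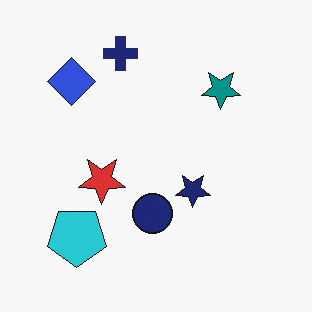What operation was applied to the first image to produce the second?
Rotated 180°.

The cyan pentagon sits in the top-right of the first image and the bottom-left of the second — consistent with a whole-image 180° rotation.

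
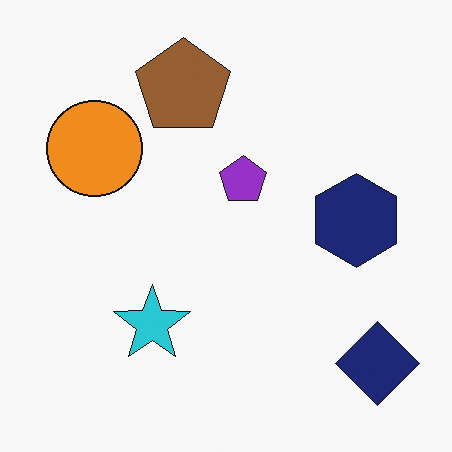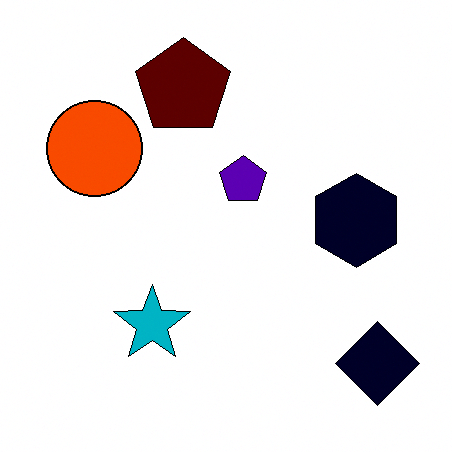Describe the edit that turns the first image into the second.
The image was boosted in contrast.

Tones are pushed away from mid-grey across the whole image — a global contrast change.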